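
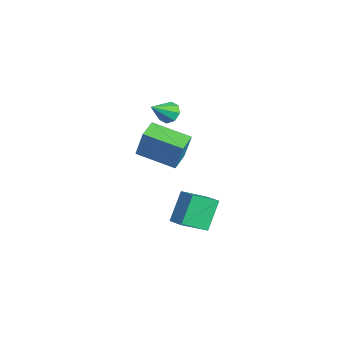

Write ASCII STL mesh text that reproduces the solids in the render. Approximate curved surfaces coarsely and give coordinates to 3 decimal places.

solid 
facet normal -0.773 0.630 0.069
outer loop
vertex -0.966 -0.47 1.418
vertex 0.172 0.98 0.919
vertex -1.292 -0.712 -0.026
endloop
endfacet
facet normal -0.595 -0.760 0.262
outer loop
vertex -0.472 -1.38 -0.099
vertex -0.966 -0.47 1.418
vertex -1.292 -0.712 -0.026
endloop
endfacet
facet normal -0.773 0.630 0.069
outer loop
vertex -1.292 -0.712 -0.026
vertex 0.172 0.98 0.919
vertex -0.154 0.739 -0.525
endloop
endfacet
facet normal -0.217 -0.161 -0.963
outer loop
vertex -0.154 0.739 -0.525
vertex -0.472 -1.38 -0.099
vertex -1.292 -0.712 -0.026
endloop
endfacet
facet normal 0.217 0.161 0.963
outer loop
vertex -0.966 -0.47 1.418
vertex 0.992 0.312 0.846
vertex 0.172 0.98 0.919
endloop
endfacet
facet normal -0.596 -0.759 0.261
outer loop
vertex -0.146 -1.139 1.345
vertex -0.966 -0.47 1.418
vertex -0.472 -1.38 -0.099
endloop
endfacet
facet normal 0.217 0.161 0.963
outer loop
vertex -0.146 -1.139 1.345
vertex 0.992 0.312 0.846
vertex -0.966 -0.47 1.418
endloop
endfacet
facet normal 0.596 0.760 -0.261
outer loop
vertex 0.172 0.98 0.919
vertex 0.992 0.312 0.846
vertex -0.154 0.739 -0.525
endloop
endfacet
facet normal -0.217 -0.161 -0.963
outer loop
vertex 0.666 0.07 -0.598
vertex -0.472 -1.38 -0.099
vertex -0.154 0.739 -0.525
endloop
endfacet
facet normal 0.596 0.759 -0.262
outer loop
vertex -0.154 0.739 -0.525
vertex 0.992 0.312 0.846
vertex 0.666 0.07 -0.598
endloop
endfacet
facet normal 0.773 -0.631 -0.069
outer loop
vertex 0.666 0.07 -0.598
vertex -0.146 -1.139 1.345
vertex -0.472 -1.38 -0.099
endloop
endfacet
facet normal 0.773 -0.630 -0.069
outer loop
vertex 0.992 0.312 0.846
vertex -0.146 -1.139 1.345
vertex 0.666 0.07 -0.598
endloop
endfacet
facet normal -0.313 0.715 -0.626
outer loop
vertex -0.597 0.463 1.578
vertex -1.162 0.372 1.757
vertex -0.712 0.726 1.936
endloop
endfacet
facet normal 0.966 0.101 0.237
outer loop
vertex -0.597 0.463 1.578
vertex -0.712 0.726 1.936
vertex -0.738 -0.592 2.603
endloop
endfacet
facet normal -0.313 0.714 -0.626
outer loop
vertex -0.712 0.726 1.936
vertex -1.162 0.372 1.757
vertex -1.091 0.782 2.189
endloop
endfacet
facet normal 0.553 0.367 0.748
outer loop
vertex -0.712 0.726 1.936
vertex -1.091 0.782 2.189
vertex -0.738 -0.592 2.603
endloop
endfacet
facet normal -0.316 0.714 -0.625
outer loop
vertex -1.091 0.782 2.189
vertex -1.162 0.372 1.757
vertex -1.511 0.597 2.19
endloop
endfacet
facet normal -0.112 0.260 0.959
outer loop
vertex -1.091 0.782 2.189
vertex -1.511 0.597 2.19
vertex -0.738 -0.592 2.603
endloop
endfacet
facet normal -0.315 0.714 -0.625
outer loop
vertex -1.511 0.597 2.19
vertex -1.162 0.372 1.757
vertex -1.727 0.28 1.937
endloop
endfacet
facet normal -0.644 -0.159 0.748
outer loop
vertex -1.511 0.597 2.19
vertex -1.727 0.28 1.937
vertex -0.738 -0.592 2.603
endloop
endfacet
facet normal -0.315 0.714 -0.626
outer loop
vertex -1.727 0.28 1.937
vertex -1.162 0.372 1.757
vertex -1.612 0.017 1.579
endloop
endfacet
facet normal -0.728 -0.643 0.239
outer loop
vertex -1.727 0.28 1.937
vertex -1.612 0.017 1.579
vertex -0.738 -0.592 2.603
endloop
endfacet
facet normal -0.315 0.713 -0.627
outer loop
vertex -1.612 0.017 1.579
vertex -1.162 0.372 1.757
vertex -1.233 -0.039 1.325
endloop
endfacet
facet normal -0.316 -0.909 -0.271
outer loop
vertex -1.612 0.017 1.579
vertex -1.233 -0.039 1.325
vertex -0.738 -0.592 2.603
endloop
endfacet
facet normal -0.314 0.713 -0.627
outer loop
vertex -1.233 -0.039 1.325
vertex -1.162 0.372 1.757
vertex -0.813 0.146 1.325
endloop
endfacet
facet normal 0.353 -0.801 -0.483
outer loop
vertex -1.233 -0.039 1.325
vertex -0.813 0.146 1.325
vertex -0.738 -0.592 2.603
endloop
endfacet
facet normal -0.313 0.714 -0.627
outer loop
vertex -0.813 0.146 1.325
vertex -1.162 0.372 1.757
vertex -0.597 0.463 1.578
endloop
endfacet
facet normal 0.882 -0.383 -0.273
outer loop
vertex -0.813 0.146 1.325
vertex -0.597 0.463 1.578
vertex -0.738 -0.592 2.603
endloop
endfacet
facet normal -0.408 0.448 0.796
outer loop
vertex 0.11 0.517 -2.638
vertex 0.955 0.777 -2.351
vertex -0.016 1.791 -3.42
endloop
endfacet
facet normal -0.909 -0.279 -0.309
outer loop
vertex 0.665 1.043 -4.749
vertex 0.11 0.517 -2.638
vertex -0.016 1.791 -3.42
endloop
endfacet
facet normal -0.408 0.448 0.796
outer loop
vertex -0.016 1.791 -3.42
vertex 0.955 0.777 -2.351
vertex 0.829 2.051 -3.133
endloop
endfacet
facet normal -0.084 0.849 -0.521
outer loop
vertex 0.829 2.051 -3.133
vertex 0.665 1.043 -4.749
vertex -0.016 1.791 -3.42
endloop
endfacet
facet normal 0.084 -0.849 0.521
outer loop
vertex 0.11 0.517 -2.638
vertex 1.636 0.029 -3.68
vertex 0.955 0.777 -2.351
endloop
endfacet
facet normal -0.909 -0.279 -0.309
outer loop
vertex 0.791 -0.231 -3.967
vertex 0.11 0.517 -2.638
vertex 0.665 1.043 -4.749
endloop
endfacet
facet normal 0.084 -0.849 0.521
outer loop
vertex 0.791 -0.231 -3.967
vertex 1.636 0.029 -3.68
vertex 0.11 0.517 -2.638
endloop
endfacet
facet normal 0.909 0.279 0.309
outer loop
vertex 0.955 0.777 -2.351
vertex 1.636 0.029 -3.68
vertex 0.829 2.051 -3.133
endloop
endfacet
facet normal -0.084 0.849 -0.521
outer loop
vertex 1.51 1.303 -4.462
vertex 0.665 1.043 -4.749
vertex 0.829 2.051 -3.133
endloop
endfacet
facet normal 0.909 0.279 0.309
outer loop
vertex 0.829 2.051 -3.133
vertex 1.636 0.029 -3.68
vertex 1.51 1.303 -4.462
endloop
endfacet
facet normal 0.408 -0.448 -0.796
outer loop
vertex 1.51 1.303 -4.462
vertex 0.791 -0.231 -3.967
vertex 0.665 1.043 -4.749
endloop
endfacet
facet normal 0.408 -0.448 -0.796
outer loop
vertex 1.636 0.029 -3.68
vertex 0.791 -0.231 -3.967
vertex 1.51 1.303 -4.462
endloop
endfacet

endsolid


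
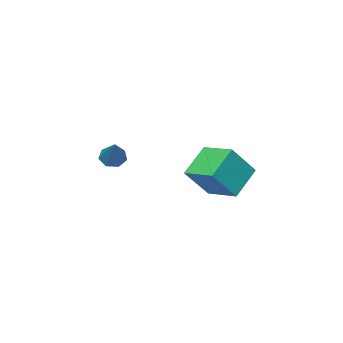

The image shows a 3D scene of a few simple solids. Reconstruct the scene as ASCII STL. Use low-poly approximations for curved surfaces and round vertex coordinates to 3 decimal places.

solid 
facet normal -0.471 -0.595 -0.651
outer loop
vertex 2.252 -4.087 1.759
vertex 1.765 -4.164 2.182
vertex 1.832 -3.712 1.72
endloop
endfacet
facet normal 0.590 0.605 -0.535
outer loop
vertex 2.252 -4.087 1.759
vertex 1.832 -3.712 1.72
vertex 2.675 -3.016 3.438
endloop
endfacet
facet normal -0.472 -0.595 -0.651
outer loop
vertex 1.832 -3.712 1.72
vertex 1.765 -4.164 2.182
vertex 1.362 -3.678 2.03
endloop
endfacet
facet normal -0.138 0.940 -0.313
outer loop
vertex 1.832 -3.712 1.72
vertex 1.362 -3.678 2.03
vertex 2.675 -3.016 3.438
endloop
endfacet
facet normal -0.471 -0.595 -0.651
outer loop
vertex 1.362 -3.678 2.03
vertex 1.765 -4.164 2.182
vertex 1.195 -4.01 2.454
endloop
endfacet
facet normal -0.658 0.696 0.286
outer loop
vertex 1.362 -3.678 2.03
vertex 1.195 -4.01 2.454
vertex 2.675 -3.016 3.438
endloop
endfacet
facet normal -0.471 -0.595 -0.651
outer loop
vertex 1.195 -4.01 2.454
vertex 1.765 -4.164 2.182
vertex 1.457 -4.458 2.674
endloop
endfacet
facet normal -0.580 0.060 0.812
outer loop
vertex 1.195 -4.01 2.454
vertex 1.457 -4.458 2.674
vertex 2.675 -3.016 3.438
endloop
endfacet
facet normal -0.471 -0.595 -0.651
outer loop
vertex 1.457 -4.458 2.674
vertex 1.765 -4.164 2.182
vertex 1.951 -4.685 2.524
endloop
endfacet
facet normal 0.038 -0.493 0.869
outer loop
vertex 1.457 -4.458 2.674
vertex 1.951 -4.685 2.524
vertex 2.675 -3.016 3.438
endloop
endfacet
facet normal -0.472 -0.595 -0.650
outer loop
vertex 1.951 -4.685 2.524
vertex 1.765 -4.164 2.182
vertex 2.305 -4.52 2.116
endloop
endfacet
facet normal 0.730 -0.543 0.414
outer loop
vertex 1.951 -4.685 2.524
vertex 2.305 -4.52 2.116
vertex 2.675 -3.016 3.438
endloop
endfacet
facet normal -0.472 -0.595 -0.651
outer loop
vertex 2.305 -4.52 2.116
vertex 1.765 -4.164 2.182
vertex 2.252 -4.087 1.759
endloop
endfacet
facet normal 0.976 -0.055 -0.211
outer loop
vertex 2.305 -4.52 2.116
vertex 2.252 -4.087 1.759
vertex 2.675 -3.016 3.438
endloop
endfacet
facet normal -0.766 -0.109 0.633
outer loop
vertex -3.551 -3.794 1.595
vertex -3.566 -1.998 1.887
vertex -4.874 -3.552 0.035
endloop
endfacet
facet normal 0.008 -0.987 -0.160
outer loop
vertex -3.394 -3.342 -1.187
vertex -3.551 -3.794 1.595
vertex -4.874 -3.552 0.035
endloop
endfacet
facet normal -0.767 -0.108 0.633
outer loop
vertex -4.874 -3.552 0.035
vertex -3.566 -1.998 1.887
vertex -4.888 -1.756 0.326
endloop
endfacet
facet normal -0.642 0.118 -0.757
outer loop
vertex -4.888 -1.756 0.326
vertex -3.394 -3.342 -1.187
vertex -4.874 -3.552 0.035
endloop
endfacet
facet normal 0.642 -0.118 0.757
outer loop
vertex -3.551 -3.794 1.595
vertex -2.086 -1.788 0.665
vertex -3.566 -1.998 1.887
endloop
endfacet
facet normal 0.008 -0.987 -0.160
outer loop
vertex -2.072 -3.584 0.374
vertex -3.551 -3.794 1.595
vertex -3.394 -3.342 -1.187
endloop
endfacet
facet normal 0.642 -0.118 0.758
outer loop
vertex -2.072 -3.584 0.374
vertex -2.086 -1.788 0.665
vertex -3.551 -3.794 1.595
endloop
endfacet
facet normal -0.008 0.987 0.160
outer loop
vertex -3.566 -1.998 1.887
vertex -2.086 -1.788 0.665
vertex -4.888 -1.756 0.326
endloop
endfacet
facet normal -0.642 0.118 -0.758
outer loop
vertex -3.409 -1.546 -0.895
vertex -3.394 -3.342 -1.187
vertex -4.888 -1.756 0.326
endloop
endfacet
facet normal -0.008 0.987 0.160
outer loop
vertex -4.888 -1.756 0.326
vertex -2.086 -1.788 0.665
vertex -3.409 -1.546 -0.895
endloop
endfacet
facet normal 0.767 0.109 -0.632
outer loop
vertex -3.409 -1.546 -0.895
vertex -2.072 -3.584 0.374
vertex -3.394 -3.342 -1.187
endloop
endfacet
facet normal 0.766 0.109 -0.633
outer loop
vertex -2.086 -1.788 0.665
vertex -2.072 -3.584 0.374
vertex -3.409 -1.546 -0.895
endloop
endfacet

endsolid


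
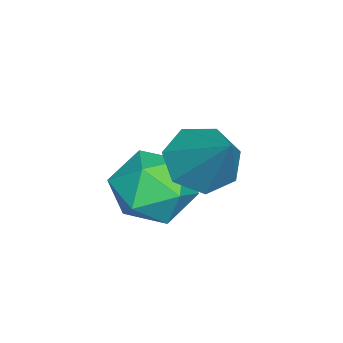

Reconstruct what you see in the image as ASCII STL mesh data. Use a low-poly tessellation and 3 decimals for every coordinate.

solid 
facet normal -0.531 -0.475 -0.702
outer loop
vertex 3.251 -0.807 -0.925
vertex 2.577 -0.407 -0.686
vertex 3.128 -0.187 -1.252
endloop
endfacet
facet normal 0.974 0.080 -0.214
outer loop
vertex 3.251 -0.807 -0.925
vertex 3.128 -0.187 -1.252
vertex 3.463 0.387 0.486
endloop
endfacet
facet normal -0.532 -0.474 -0.702
outer loop
vertex 3.128 -0.187 -1.252
vertex 2.577 -0.407 -0.686
vertex 2.59 0.268 -1.152
endloop
endfacet
facet normal 0.564 0.745 -0.355
outer loop
vertex 3.128 -0.187 -1.252
vertex 2.59 0.268 -1.152
vertex 3.463 0.387 0.486
endloop
endfacet
facet normal -0.531 -0.475 -0.702
outer loop
vertex 2.59 0.268 -1.152
vertex 2.577 -0.407 -0.686
vertex 2.042 0.215 -0.702
endloop
endfacet
facet normal -0.108 0.994 -0.015
outer loop
vertex 2.59 0.268 -1.152
vertex 2.042 0.215 -0.702
vertex 3.463 0.387 0.486
endloop
endfacet
facet normal -0.531 -0.475 -0.702
outer loop
vertex 2.042 0.215 -0.702
vertex 2.577 -0.407 -0.686
vertex 1.896 -0.306 -0.239
endloop
endfacet
facet normal -0.537 0.639 0.550
outer loop
vertex 2.042 0.215 -0.702
vertex 1.896 -0.306 -0.239
vertex 3.463 0.387 0.486
endloop
endfacet
facet normal -0.531 -0.475 -0.702
outer loop
vertex 1.896 -0.306 -0.239
vertex 2.577 -0.407 -0.686
vertex 2.263 -0.903 -0.113
endloop
endfacet
facet normal -0.400 -0.053 0.915
outer loop
vertex 1.896 -0.306 -0.239
vertex 2.263 -0.903 -0.113
vertex 3.463 0.387 0.486
endloop
endfacet
facet normal -0.532 -0.474 -0.702
outer loop
vertex 2.263 -0.903 -0.113
vertex 2.577 -0.407 -0.686
vertex 2.866 -1.126 -0.419
endloop
endfacet
facet normal 0.201 -0.560 0.804
outer loop
vertex 2.263 -0.903 -0.113
vertex 2.866 -1.126 -0.419
vertex 3.463 0.387 0.486
endloop
endfacet
facet normal -0.531 -0.474 -0.703
outer loop
vertex 2.866 -1.126 -0.419
vertex 2.577 -0.407 -0.686
vertex 3.251 -0.807 -0.925
endloop
endfacet
facet normal 0.811 -0.501 0.302
outer loop
vertex 2.866 -1.126 -0.419
vertex 3.251 -0.807 -0.925
vertex 3.463 0.387 0.486
endloop
endfacet
facet normal -0.876 -0.441 0.193
outer loop
vertex 1.333 -1.334 -1.928
vertex 1.702 -2.193 -2.215
vertex 1.771 -1.92 -1.279
endloop
endfacet
facet normal -0.771 0.117 0.626
outer loop
vertex 1.333 -1.334 -1.928
vertex 1.771 -1.92 -1.279
vertex 1.936 -0.956 -1.256
endloop
endfacet
facet normal -0.682 0.698 0.220
outer loop
vertex 1.333 -1.334 -1.928
vertex 1.936 -0.956 -1.256
vertex 1.968 -0.634 -2.179
endloop
endfacet
facet normal -0.732 0.498 -0.464
outer loop
vertex 1.333 -1.334 -1.928
vertex 1.968 -0.634 -2.179
vertex 1.824 -1.398 -2.771
endloop
endfacet
facet normal -0.852 -0.205 -0.481
outer loop
vertex 1.333 -1.334 -1.928
vertex 1.824 -1.398 -2.771
vertex 1.702 -2.193 -2.215
endloop
endfacet
facet normal -0.165 0.005 0.986
outer loop
vertex 1.936 -0.956 -1.256
vertex 1.771 -1.92 -1.279
vertex 2.676 -1.582 -1.129
endloop
endfacet
facet normal -0.336 -0.897 0.286
outer loop
vertex 1.771 -1.92 -1.279
vertex 1.702 -2.193 -2.215
vertex 2.532 -2.346 -1.721
endloop
endfacet
facet normal -0.299 -0.516 -0.803
outer loop
vertex 1.702 -2.193 -2.215
vertex 1.824 -1.398 -2.771
vertex 2.564 -2.024 -2.644
endloop
endfacet
facet normal -0.103 0.621 -0.777
outer loop
vertex 1.824 -1.398 -2.771
vertex 1.968 -0.634 -2.179
vertex 2.729 -1.06 -2.621
endloop
endfacet
facet normal -0.022 0.944 0.329
outer loop
vertex 1.968 -0.634 -2.179
vertex 1.936 -0.956 -1.256
vertex 2.798 -0.787 -1.685
endloop
endfacet
facet normal 0.732 -0.498 0.464
outer loop
vertex 3.167 -1.646 -1.972
vertex 2.676 -1.582 -1.129
vertex 2.532 -2.346 -1.721
endloop
endfacet
facet normal 0.682 -0.698 -0.220
outer loop
vertex 3.167 -1.646 -1.972
vertex 2.532 -2.346 -1.721
vertex 2.564 -2.024 -2.644
endloop
endfacet
facet normal 0.771 -0.117 -0.626
outer loop
vertex 3.167 -1.646 -1.972
vertex 2.564 -2.024 -2.644
vertex 2.729 -1.06 -2.621
endloop
endfacet
facet normal 0.876 0.441 -0.193
outer loop
vertex 3.167 -1.646 -1.972
vertex 2.729 -1.06 -2.621
vertex 2.798 -0.787 -1.685
endloop
endfacet
facet normal 0.852 0.205 0.481
outer loop
vertex 3.167 -1.646 -1.972
vertex 2.798 -0.787 -1.685
vertex 2.676 -1.582 -1.129
endloop
endfacet
facet normal 0.103 -0.621 0.777
outer loop
vertex 2.532 -2.346 -1.721
vertex 2.676 -1.582 -1.129
vertex 1.771 -1.92 -1.279
endloop
endfacet
facet normal 0.022 -0.944 -0.329
outer loop
vertex 2.564 -2.024 -2.644
vertex 2.532 -2.346 -1.721
vertex 1.702 -2.193 -2.215
endloop
endfacet
facet normal 0.165 -0.005 -0.986
outer loop
vertex 2.729 -1.06 -2.621
vertex 2.564 -2.024 -2.644
vertex 1.824 -1.398 -2.771
endloop
endfacet
facet normal 0.336 0.897 -0.286
outer loop
vertex 2.798 -0.787 -1.685
vertex 2.729 -1.06 -2.621
vertex 1.968 -0.634 -2.179
endloop
endfacet
facet normal 0.299 0.516 0.803
outer loop
vertex 2.676 -1.582 -1.129
vertex 2.798 -0.787 -1.685
vertex 1.936 -0.956 -1.256
endloop
endfacet

endsolid


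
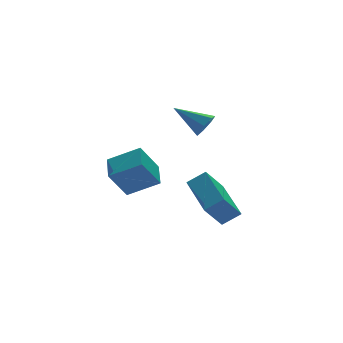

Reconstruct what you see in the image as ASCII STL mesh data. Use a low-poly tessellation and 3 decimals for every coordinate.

solid 
facet normal 0.552 -0.667 -0.500
outer loop
vertex -1.32 -2.928 2.76
vertex -1.767 -2.99 2.349
vertex -1.298 -2.599 2.345
endloop
endfacet
facet normal 0.595 0.614 0.518
outer loop
vertex -1.32 -2.928 2.76
vertex -1.298 -2.599 2.345
vertex -2.613 -1.97 3.111
endloop
endfacet
facet normal 0.553 -0.668 -0.498
outer loop
vertex -1.298 -2.599 2.345
vertex -1.767 -2.99 2.349
vertex -1.629 -2.566 1.933
endloop
endfacet
facet normal 0.331 0.924 -0.192
outer loop
vertex -1.298 -2.599 2.345
vertex -1.629 -2.566 1.933
vertex -2.613 -1.97 3.111
endloop
endfacet
facet normal 0.554 -0.668 -0.497
outer loop
vertex -1.629 -2.566 1.933
vertex -1.767 -2.99 2.349
vertex -2.063 -2.852 1.834
endloop
endfacet
facet normal -0.323 0.708 -0.628
outer loop
vertex -1.629 -2.566 1.933
vertex -2.063 -2.852 1.834
vertex -2.613 -1.97 3.111
endloop
endfacet
facet normal 0.554 -0.667 -0.497
outer loop
vertex -2.063 -2.852 1.834
vertex -1.767 -2.99 2.349
vertex -2.274 -3.242 2.122
endloop
endfacet
facet normal -0.875 0.129 -0.466
outer loop
vertex -2.063 -2.852 1.834
vertex -2.274 -3.242 2.122
vertex -2.613 -1.97 3.111
endloop
endfacet
facet normal 0.554 -0.666 -0.498
outer loop
vertex -2.274 -3.242 2.122
vertex -1.767 -2.99 2.349
vertex -2.103 -3.443 2.581
endloop
endfacet
facet normal -0.910 -0.377 0.174
outer loop
vertex -2.274 -3.242 2.122
vertex -2.103 -3.443 2.581
vertex -2.613 -1.97 3.111
endloop
endfacet
facet normal 0.553 -0.666 -0.500
outer loop
vertex -2.103 -3.443 2.581
vertex -1.767 -2.99 2.349
vertex -1.678 -3.303 2.865
endloop
endfacet
facet normal -0.400 -0.430 0.810
outer loop
vertex -2.103 -3.443 2.581
vertex -1.678 -3.303 2.865
vertex -2.613 -1.97 3.111
endloop
endfacet
facet normal 0.552 -0.667 -0.500
outer loop
vertex -1.678 -3.303 2.865
vertex -1.767 -2.99 2.349
vertex -1.32 -2.928 2.76
endloop
endfacet
facet normal 0.270 0.012 0.963
outer loop
vertex -1.678 -3.303 2.865
vertex -1.32 -2.928 2.76
vertex -2.613 -1.97 3.111
endloop
endfacet
facet normal -0.727 0.498 -0.473
outer loop
vertex -5.173 -1.391 -0.247
vertex -4.671 -0.316 0.113
vertex -4.352 -1.362 -1.478
endloop
endfacet
facet normal -0.405 -0.867 -0.290
outer loop
vertex -3.269 -2.104 -0.773
vertex -5.173 -1.391 -0.247
vertex -4.352 -1.362 -1.478
endloop
endfacet
facet normal -0.726 0.498 -0.473
outer loop
vertex -4.352 -1.362 -1.478
vertex -4.671 -0.316 0.113
vertex -3.849 -0.287 -1.118
endloop
endfacet
facet normal 0.555 0.019 -0.832
outer loop
vertex -3.849 -0.287 -1.118
vertex -3.269 -2.104 -0.773
vertex -4.352 -1.362 -1.478
endloop
endfacet
facet normal -0.555 -0.019 0.832
outer loop
vertex -5.173 -1.391 -0.247
vertex -3.588 -1.058 0.818
vertex -4.671 -0.316 0.113
endloop
endfacet
facet normal -0.405 -0.867 -0.291
outer loop
vertex -4.091 -2.133 0.458
vertex -5.173 -1.391 -0.247
vertex -3.269 -2.104 -0.773
endloop
endfacet
facet normal -0.555 -0.019 0.832
outer loop
vertex -4.091 -2.133 0.458
vertex -3.588 -1.058 0.818
vertex -5.173 -1.391 -0.247
endloop
endfacet
facet normal 0.405 0.867 0.291
outer loop
vertex -4.671 -0.316 0.113
vertex -3.588 -1.058 0.818
vertex -3.849 -0.287 -1.118
endloop
endfacet
facet normal 0.555 0.019 -0.832
outer loop
vertex -2.767 -1.029 -0.413
vertex -3.269 -2.104 -0.773
vertex -3.849 -0.287 -1.118
endloop
endfacet
facet normal 0.405 0.867 0.291
outer loop
vertex -3.849 -0.287 -1.118
vertex -3.588 -1.058 0.818
vertex -2.767 -1.029 -0.413
endloop
endfacet
facet normal 0.727 -0.498 0.473
outer loop
vertex -2.767 -1.029 -0.413
vertex -4.091 -2.133 0.458
vertex -3.269 -2.104 -0.773
endloop
endfacet
facet normal 0.727 -0.498 0.473
outer loop
vertex -3.588 -1.058 0.818
vertex -4.091 -2.133 0.458
vertex -2.767 -1.029 -0.413
endloop
endfacet
facet normal -0.633 -0.111 0.766
outer loop
vertex -0.986 -3.085 -1.787
vertex -0.62 -1.022 -1.186
vertex -1.704 -2.797 -2.339
endloop
endfacet
facet normal -0.168 -0.946 -0.276
outer loop
vertex -0.8 -2.638 -3.434
vertex -0.986 -3.085 -1.787
vertex -1.704 -2.797 -2.339
endloop
endfacet
facet normal -0.632 -0.112 0.767
outer loop
vertex -1.704 -2.797 -2.339
vertex -0.62 -1.022 -1.186
vertex -1.339 -0.734 -1.737
endloop
endfacet
facet normal -0.756 0.303 -0.580
outer loop
vertex -1.339 -0.734 -1.737
vertex -0.8 -2.638 -3.434
vertex -1.704 -2.797 -2.339
endloop
endfacet
facet normal 0.756 -0.303 0.580
outer loop
vertex -0.986 -3.085 -1.787
vertex 0.284 -0.863 -2.281
vertex -0.62 -1.022 -1.186
endloop
endfacet
facet normal -0.168 -0.946 -0.276
outer loop
vertex -0.081 -2.926 -2.883
vertex -0.986 -3.085 -1.787
vertex -0.8 -2.638 -3.434
endloop
endfacet
facet normal 0.756 -0.303 0.580
outer loop
vertex -0.081 -2.926 -2.883
vertex 0.284 -0.863 -2.281
vertex -0.986 -3.085 -1.787
endloop
endfacet
facet normal 0.168 0.946 0.276
outer loop
vertex -0.62 -1.022 -1.186
vertex 0.284 -0.863 -2.281
vertex -1.339 -0.734 -1.737
endloop
endfacet
facet normal -0.756 0.303 -0.580
outer loop
vertex -0.434 -0.575 -2.833
vertex -0.8 -2.638 -3.434
vertex -1.339 -0.734 -1.737
endloop
endfacet
facet normal 0.168 0.946 0.276
outer loop
vertex -1.339 -0.734 -1.737
vertex 0.284 -0.863 -2.281
vertex -0.434 -0.575 -2.833
endloop
endfacet
facet normal 0.632 0.111 -0.767
outer loop
vertex -0.434 -0.575 -2.833
vertex -0.081 -2.926 -2.883
vertex -0.8 -2.638 -3.434
endloop
endfacet
facet normal 0.633 0.111 -0.766
outer loop
vertex 0.284 -0.863 -2.281
vertex -0.081 -2.926 -2.883
vertex -0.434 -0.575 -2.833
endloop
endfacet

endsolid


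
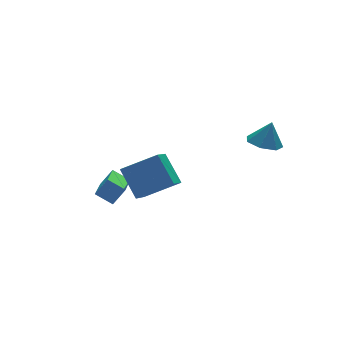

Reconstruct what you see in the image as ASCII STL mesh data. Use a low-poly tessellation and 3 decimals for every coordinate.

solid 
facet normal -0.626 0.029 -0.779
outer loop
vertex -3.868 -0.099 -2.134
vertex -4.419 0.473 -1.67
vertex -2.889 1.434 -2.863
endloop
endfacet
facet normal 0.599 -0.622 -0.504
outer loop
vertex -2.301 1.407 -2.13
vertex -3.868 -0.099 -2.134
vertex -2.889 1.434 -2.863
endloop
endfacet
facet normal -0.626 0.029 -0.779
outer loop
vertex -2.889 1.434 -2.863
vertex -4.419 0.473 -1.67
vertex -3.44 2.006 -2.399
endloop
endfacet
facet normal 0.499 0.783 -0.372
outer loop
vertex -3.44 2.006 -2.399
vertex -2.301 1.407 -2.13
vertex -2.889 1.434 -2.863
endloop
endfacet
facet normal -0.499 -0.783 0.372
outer loop
vertex -3.868 -0.099 -2.134
vertex -3.831 0.446 -0.937
vertex -4.419 0.473 -1.67
endloop
endfacet
facet normal 0.599 -0.622 -0.504
outer loop
vertex -3.28 -0.126 -1.401
vertex -3.868 -0.099 -2.134
vertex -2.301 1.407 -2.13
endloop
endfacet
facet normal -0.499 -0.783 0.372
outer loop
vertex -3.28 -0.126 -1.401
vertex -3.831 0.446 -0.937
vertex -3.868 -0.099 -2.134
endloop
endfacet
facet normal -0.599 0.622 0.504
outer loop
vertex -4.419 0.473 -1.67
vertex -3.831 0.446 -0.937
vertex -3.44 2.006 -2.399
endloop
endfacet
facet normal 0.499 0.783 -0.372
outer loop
vertex -2.852 1.979 -1.666
vertex -2.301 1.407 -2.13
vertex -3.44 2.006 -2.399
endloop
endfacet
facet normal -0.599 0.622 0.504
outer loop
vertex -3.44 2.006 -2.399
vertex -3.831 0.446 -0.937
vertex -2.852 1.979 -1.666
endloop
endfacet
facet normal 0.626 -0.029 0.779
outer loop
vertex -2.852 1.979 -1.666
vertex -3.28 -0.126 -1.401
vertex -2.301 1.407 -2.13
endloop
endfacet
facet normal 0.626 -0.029 0.779
outer loop
vertex -3.831 0.446 -0.937
vertex -3.28 -0.126 -1.401
vertex -2.852 1.979 -1.666
endloop
endfacet
facet normal -0.336 -0.056 -0.940
outer loop
vertex 1.792 -4.338 2.284
vertex 1.147 -3.912 2.489
vertex 1.853 -3.649 2.221
endloop
endfacet
facet normal 0.973 -0.066 0.221
outer loop
vertex 1.792 -4.338 2.284
vertex 1.853 -3.649 2.221
vertex 1.533 -3.848 3.571
endloop
endfacet
facet normal -0.336 -0.056 -0.940
outer loop
vertex 1.853 -3.649 2.221
vertex 1.147 -3.912 2.489
vertex 1.382 -3.158 2.36
endloop
endfacet
facet normal 0.732 0.627 0.266
outer loop
vertex 1.853 -3.649 2.221
vertex 1.382 -3.158 2.36
vertex 1.533 -3.848 3.571
endloop
endfacet
facet normal -0.337 -0.056 -0.940
outer loop
vertex 1.382 -3.158 2.36
vertex 1.147 -3.912 2.489
vertex 0.734 -3.235 2.597
endloop
endfacet
facet normal 0.075 0.870 0.487
outer loop
vertex 1.382 -3.158 2.36
vertex 0.734 -3.235 2.597
vertex 1.533 -3.848 3.571
endloop
endfacet
facet normal -0.337 -0.056 -0.940
outer loop
vertex 0.734 -3.235 2.597
vertex 1.147 -3.912 2.489
vertex 0.396 -3.822 2.753
endloop
endfacet
facet normal -0.505 0.481 0.717
outer loop
vertex 0.734 -3.235 2.597
vertex 0.396 -3.822 2.753
vertex 1.533 -3.848 3.571
endloop
endfacet
facet normal -0.337 -0.056 -0.940
outer loop
vertex 0.396 -3.822 2.753
vertex 1.147 -3.912 2.489
vertex 0.624 -4.476 2.71
endloop
endfacet
facet normal -0.569 -0.250 0.783
outer loop
vertex 0.396 -3.822 2.753
vertex 0.624 -4.476 2.71
vertex 1.533 -3.848 3.571
endloop
endfacet
facet normal -0.337 -0.056 -0.940
outer loop
vertex 0.624 -4.476 2.71
vertex 1.147 -3.912 2.489
vertex 1.245 -4.706 2.501
endloop
endfacet
facet normal -0.071 -0.769 0.636
outer loop
vertex 0.624 -4.476 2.71
vertex 1.245 -4.706 2.501
vertex 1.533 -3.848 3.571
endloop
endfacet
facet normal -0.336 -0.056 -0.940
outer loop
vertex 1.245 -4.706 2.501
vertex 1.147 -3.912 2.489
vertex 1.792 -4.338 2.284
endloop
endfacet
facet normal 0.615 -0.687 0.386
outer loop
vertex 1.245 -4.706 2.501
vertex 1.792 -4.338 2.284
vertex 1.533 -3.848 3.571
endloop
endfacet
facet normal -0.580 -0.605 0.545
outer loop
vertex -3.676 -3.842 3.353
vertex -5.036 -3.247 2.567
vertex -3.537 -4.94 2.282
endloop
endfacet
facet normal 0.810 -0.354 0.468
outer loop
vertex -2.784 -4.153 1.573
vertex -3.676 -3.842 3.353
vertex -3.537 -4.94 2.282
endloop
endfacet
facet normal -0.580 -0.605 0.546
outer loop
vertex -3.537 -4.94 2.282
vertex -5.036 -3.247 2.567
vertex -4.898 -4.345 1.496
endloop
endfacet
facet normal 0.090 -0.713 -0.696
outer loop
vertex -4.898 -4.345 1.496
vertex -2.784 -4.153 1.573
vertex -3.537 -4.94 2.282
endloop
endfacet
facet normal -0.090 0.713 0.696
outer loop
vertex -3.676 -3.842 3.353
vertex -4.283 -2.46 1.858
vertex -5.036 -3.247 2.567
endloop
endfacet
facet normal 0.810 -0.354 0.468
outer loop
vertex -2.922 -3.055 2.644
vertex -3.676 -3.842 3.353
vertex -2.784 -4.153 1.573
endloop
endfacet
facet normal -0.090 0.713 0.696
outer loop
vertex -2.922 -3.055 2.644
vertex -4.283 -2.46 1.858
vertex -3.676 -3.842 3.353
endloop
endfacet
facet normal -0.810 0.354 -0.467
outer loop
vertex -5.036 -3.247 2.567
vertex -4.283 -2.46 1.858
vertex -4.898 -4.345 1.496
endloop
endfacet
facet normal 0.090 -0.713 -0.695
outer loop
vertex -4.144 -3.558 0.787
vertex -2.784 -4.153 1.573
vertex -4.898 -4.345 1.496
endloop
endfacet
facet normal -0.810 0.354 -0.468
outer loop
vertex -4.898 -4.345 1.496
vertex -4.283 -2.46 1.858
vertex -4.144 -3.558 0.787
endloop
endfacet
facet normal 0.580 0.605 -0.546
outer loop
vertex -4.144 -3.558 0.787
vertex -2.922 -3.055 2.644
vertex -2.784 -4.153 1.573
endloop
endfacet
facet normal 0.580 0.605 -0.545
outer loop
vertex -4.283 -2.46 1.858
vertex -2.922 -3.055 2.644
vertex -4.144 -3.558 0.787
endloop
endfacet

endsolid


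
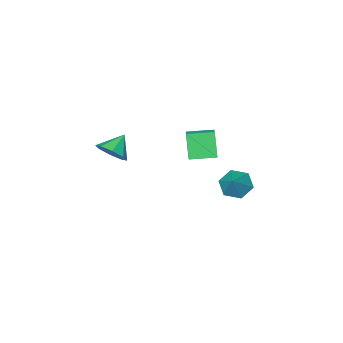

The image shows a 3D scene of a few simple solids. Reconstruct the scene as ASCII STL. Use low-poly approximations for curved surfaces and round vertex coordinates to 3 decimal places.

solid 
facet normal -0.559 -0.463 -0.688
outer loop
vertex -3.287 2.576 -2.645
vertex -3.908 3.432 -2.716
vertex -3.059 3.339 -3.344
endloop
endfacet
facet normal 0.966 -0.258 0.034
outer loop
vertex -3.287 2.576 -2.645
vertex -3.059 3.339 -3.344
vertex -2.872 4.288 -1.444
endloop
endfacet
facet normal -0.560 -0.462 -0.688
outer loop
vertex -3.059 3.339 -3.344
vertex -3.908 3.432 -2.716
vertex -3.679 4.196 -3.415
endloop
endfacet
facet normal 0.775 0.532 -0.342
outer loop
vertex -3.059 3.339 -3.344
vertex -3.679 4.196 -3.415
vertex -2.872 4.288 -1.444
endloop
endfacet
facet normal -0.560 -0.462 -0.688
outer loop
vertex -3.679 4.196 -3.415
vertex -3.908 3.432 -2.716
vertex -4.528 4.289 -2.787
endloop
endfacet
facet normal 0.057 0.996 -0.070
outer loop
vertex -3.679 4.196 -3.415
vertex -4.528 4.289 -2.787
vertex -2.872 4.288 -1.444
endloop
endfacet
facet normal -0.560 -0.462 -0.687
outer loop
vertex -4.528 4.289 -2.787
vertex -3.908 3.432 -2.716
vertex -4.756 3.526 -2.088
endloop
endfacet
facet normal -0.468 0.669 0.578
outer loop
vertex -4.528 4.289 -2.787
vertex -4.756 3.526 -2.088
vertex -2.872 4.288 -1.444
endloop
endfacet
facet normal -0.560 -0.462 -0.687
outer loop
vertex -4.756 3.526 -2.088
vertex -3.908 3.432 -2.716
vertex -4.136 2.669 -2.017
endloop
endfacet
facet normal -0.277 -0.121 0.953
outer loop
vertex -4.756 3.526 -2.088
vertex -4.136 2.669 -2.017
vertex -2.872 4.288 -1.444
endloop
endfacet
facet normal -0.559 -0.463 -0.688
outer loop
vertex -4.136 2.669 -2.017
vertex -3.908 3.432 -2.716
vertex -3.287 2.576 -2.645
endloop
endfacet
facet normal 0.440 -0.585 0.681
outer loop
vertex -4.136 2.669 -2.017
vertex -3.287 2.576 -2.645
vertex -2.872 4.288 -1.444
endloop
endfacet
facet normal -0.543 -0.720 -0.432
outer loop
vertex -1.516 1.707 1.979
vertex -2.847 2.642 2.092
vertex -1.156 2.417 0.343
endloop
endfacet
facet normal 0.816 -0.573 -0.069
outer loop
vertex -0.673 3.058 0.728
vertex -1.516 1.707 1.979
vertex -1.156 2.417 0.343
endloop
endfacet
facet normal -0.543 -0.720 -0.432
outer loop
vertex -1.156 2.417 0.343
vertex -2.847 2.642 2.092
vertex -2.487 3.352 0.456
endloop
endfacet
facet normal 0.198 0.391 -0.899
outer loop
vertex -2.487 3.352 0.456
vertex -0.673 3.058 0.728
vertex -1.156 2.417 0.343
endloop
endfacet
facet normal -0.198 -0.391 0.899
outer loop
vertex -1.516 1.707 1.979
vertex -2.364 3.283 2.477
vertex -2.847 2.642 2.092
endloop
endfacet
facet normal 0.816 -0.573 -0.069
outer loop
vertex -1.033 2.348 2.364
vertex -1.516 1.707 1.979
vertex -0.673 3.058 0.728
endloop
endfacet
facet normal -0.198 -0.391 0.899
outer loop
vertex -1.033 2.348 2.364
vertex -2.364 3.283 2.477
vertex -1.516 1.707 1.979
endloop
endfacet
facet normal -0.816 0.573 0.069
outer loop
vertex -2.847 2.642 2.092
vertex -2.364 3.283 2.477
vertex -2.487 3.352 0.456
endloop
endfacet
facet normal 0.198 0.391 -0.899
outer loop
vertex -2.004 3.993 0.841
vertex -0.673 3.058 0.728
vertex -2.487 3.352 0.456
endloop
endfacet
facet normal -0.816 0.573 0.069
outer loop
vertex -2.487 3.352 0.456
vertex -2.364 3.283 2.477
vertex -2.004 3.993 0.841
endloop
endfacet
facet normal 0.543 0.720 0.432
outer loop
vertex -2.004 3.993 0.841
vertex -1.033 2.348 2.364
vertex -0.673 3.058 0.728
endloop
endfacet
facet normal 0.543 0.720 0.432
outer loop
vertex -2.364 3.283 2.477
vertex -1.033 2.348 2.364
vertex -2.004 3.993 0.841
endloop
endfacet
facet normal 0.773 0.187 -0.606
outer loop
vertex 4.663 1.458 3.383
vertex 4.144 2.226 2.958
vertex 4.784 2.138 3.747
endloop
endfacet
facet normal 0.097 -0.483 0.870
outer loop
vertex 4.663 1.458 3.383
vertex 4.784 2.138 3.747
vertex 3.016 1.954 3.842
endloop
endfacet
facet normal 0.773 0.186 -0.606
outer loop
vertex 4.784 2.138 3.747
vertex 4.144 2.226 2.958
vertex 4.531 2.869 3.649
endloop
endfacet
facet normal 0.038 0.146 0.989
outer loop
vertex 4.784 2.138 3.747
vertex 4.531 2.869 3.649
vertex 3.016 1.954 3.842
endloop
endfacet
facet normal 0.773 0.186 -0.606
outer loop
vertex 4.531 2.869 3.649
vertex 4.144 2.226 2.958
vertex 4.051 3.224 3.146
endloop
endfacet
facet normal -0.289 0.630 0.721
outer loop
vertex 4.531 2.869 3.649
vertex 4.051 3.224 3.146
vertex 3.016 1.954 3.842
endloop
endfacet
facet normal 0.774 0.186 -0.605
outer loop
vertex 4.051 3.224 3.146
vertex 4.144 2.226 2.958
vertex 3.626 2.995 2.532
endloop
endfacet
facet normal -0.692 0.686 0.223
outer loop
vertex 4.051 3.224 3.146
vertex 3.626 2.995 2.532
vertex 3.016 1.954 3.842
endloop
endfacet
facet normal 0.774 0.186 -0.606
outer loop
vertex 3.626 2.995 2.532
vertex 4.144 2.226 2.958
vertex 3.504 2.315 2.168
endloop
endfacet
facet normal -0.936 0.281 -0.212
outer loop
vertex 3.626 2.995 2.532
vertex 3.504 2.315 2.168
vertex 3.016 1.954 3.842
endloop
endfacet
facet normal 0.774 0.187 -0.606
outer loop
vertex 3.504 2.315 2.168
vertex 4.144 2.226 2.958
vertex 3.758 1.583 2.267
endloop
endfacet
facet normal -0.877 -0.349 -0.331
outer loop
vertex 3.504 2.315 2.168
vertex 3.758 1.583 2.267
vertex 3.016 1.954 3.842
endloop
endfacet
facet normal 0.773 0.187 -0.606
outer loop
vertex 3.758 1.583 2.267
vertex 4.144 2.226 2.958
vertex 4.238 1.228 2.77
endloop
endfacet
facet normal -0.550 -0.833 -0.063
outer loop
vertex 3.758 1.583 2.267
vertex 4.238 1.228 2.77
vertex 3.016 1.954 3.842
endloop
endfacet
facet normal 0.773 0.187 -0.606
outer loop
vertex 4.238 1.228 2.77
vertex 4.144 2.226 2.958
vertex 4.663 1.458 3.383
endloop
endfacet
facet normal -0.146 -0.889 0.435
outer loop
vertex 4.238 1.228 2.77
vertex 4.663 1.458 3.383
vertex 3.016 1.954 3.842
endloop
endfacet

endsolid


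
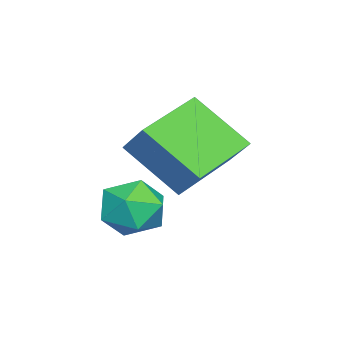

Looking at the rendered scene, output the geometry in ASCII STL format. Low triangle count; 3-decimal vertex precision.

solid 
facet normal -0.908 0.335 0.249
outer loop
vertex -4.037 -1.41 4.451
vertex -3.844 0.087 3.14
vertex -4.529 -2.102 3.589
endloop
endfacet
facet normal -0.097 -0.749 0.656
outer loop
vertex -2.676 -2.787 3.08
vertex -4.037 -1.41 4.451
vertex -4.529 -2.102 3.589
endloop
endfacet
facet normal -0.909 0.335 0.249
outer loop
vertex -4.529 -2.102 3.589
vertex -3.844 0.087 3.14
vertex -4.336 -0.605 2.277
endloop
endfacet
facet normal -0.407 -0.572 -0.712
outer loop
vertex -4.336 -0.605 2.277
vertex -2.676 -2.787 3.08
vertex -4.529 -2.102 3.589
endloop
endfacet
facet normal 0.407 0.572 0.713
outer loop
vertex -4.037 -1.41 4.451
vertex -1.991 -0.598 2.631
vertex -3.844 0.087 3.14
endloop
endfacet
facet normal -0.097 -0.749 0.656
outer loop
vertex -2.184 -2.095 3.943
vertex -4.037 -1.41 4.451
vertex -2.676 -2.787 3.08
endloop
endfacet
facet normal 0.407 0.572 0.712
outer loop
vertex -2.184 -2.095 3.943
vertex -1.991 -0.598 2.631
vertex -4.037 -1.41 4.451
endloop
endfacet
facet normal 0.097 0.749 -0.656
outer loop
vertex -3.844 0.087 3.14
vertex -1.991 -0.598 2.631
vertex -4.336 -0.605 2.277
endloop
endfacet
facet normal -0.407 -0.572 -0.713
outer loop
vertex -2.483 -1.29 1.769
vertex -2.676 -2.787 3.08
vertex -4.336 -0.605 2.277
endloop
endfacet
facet normal 0.097 0.748 -0.656
outer loop
vertex -4.336 -0.605 2.277
vertex -1.991 -0.598 2.631
vertex -2.483 -1.29 1.769
endloop
endfacet
facet normal 0.909 -0.335 -0.249
outer loop
vertex -2.483 -1.29 1.769
vertex -2.184 -2.095 3.943
vertex -2.676 -2.787 3.08
endloop
endfacet
facet normal 0.908 -0.336 -0.249
outer loop
vertex -1.991 -0.598 2.631
vertex -2.184 -2.095 3.943
vertex -2.483 -1.29 1.769
endloop
endfacet
facet normal 0.317 0.493 0.810
outer loop
vertex -1.077 -1.193 2.078
vertex -1.441 -1.859 2.626
vertex -0.558 -1.932 2.325
endloop
endfacet
facet normal 0.749 0.611 0.255
outer loop
vertex -1.077 -1.193 2.078
vertex -0.558 -1.932 2.325
vertex -0.524 -1.608 1.447
endloop
endfacet
facet normal 0.359 0.893 -0.273
outer loop
vertex -1.077 -1.193 2.078
vertex -0.524 -1.608 1.447
vertex -1.386 -1.335 1.206
endloop
endfacet
facet normal -0.314 0.948 -0.043
outer loop
vertex -1.077 -1.193 2.078
vertex -1.386 -1.335 1.206
vertex -1.953 -1.49 1.935
endloop
endfacet
facet normal -0.340 0.701 0.626
outer loop
vertex -1.077 -1.193 2.078
vertex -1.953 -1.49 1.935
vertex -1.441 -1.859 2.626
endloop
endfacet
facet normal 0.999 -0.020 0.031
outer loop
vertex -0.524 -1.608 1.447
vertex -0.558 -1.932 2.325
vertex -0.547 -2.53 1.605
endloop
endfacet
facet normal 0.300 -0.210 0.931
outer loop
vertex -0.558 -1.932 2.325
vertex -1.441 -1.859 2.626
vertex -1.114 -2.685 2.334
endloop
endfacet
facet normal -0.763 0.128 0.634
outer loop
vertex -1.441 -1.859 2.626
vertex -1.953 -1.49 1.935
vertex -1.976 -2.412 2.093
endloop
endfacet
facet normal -0.721 0.527 -0.449
outer loop
vertex -1.953 -1.49 1.935
vertex -1.386 -1.335 1.206
vertex -1.942 -2.088 1.215
endloop
endfacet
facet normal 0.368 0.436 -0.821
outer loop
vertex -1.386 -1.335 1.206
vertex -0.524 -1.608 1.447
vertex -1.059 -2.161 0.914
endloop
endfacet
facet normal 0.314 -0.948 0.043
outer loop
vertex -1.423 -2.827 1.462
vertex -0.547 -2.53 1.605
vertex -1.114 -2.685 2.334
endloop
endfacet
facet normal -0.359 -0.893 0.273
outer loop
vertex -1.423 -2.827 1.462
vertex -1.114 -2.685 2.334
vertex -1.976 -2.412 2.093
endloop
endfacet
facet normal -0.749 -0.611 -0.255
outer loop
vertex -1.423 -2.827 1.462
vertex -1.976 -2.412 2.093
vertex -1.942 -2.088 1.215
endloop
endfacet
facet normal -0.317 -0.493 -0.810
outer loop
vertex -1.423 -2.827 1.462
vertex -1.942 -2.088 1.215
vertex -1.059 -2.161 0.914
endloop
endfacet
facet normal 0.340 -0.701 -0.626
outer loop
vertex -1.423 -2.827 1.462
vertex -1.059 -2.161 0.914
vertex -0.547 -2.53 1.605
endloop
endfacet
facet normal 0.721 -0.527 0.449
outer loop
vertex -1.114 -2.685 2.334
vertex -0.547 -2.53 1.605
vertex -0.558 -1.932 2.325
endloop
endfacet
facet normal -0.368 -0.436 0.821
outer loop
vertex -1.976 -2.412 2.093
vertex -1.114 -2.685 2.334
vertex -1.441 -1.859 2.626
endloop
endfacet
facet normal -0.999 0.020 -0.031
outer loop
vertex -1.942 -2.088 1.215
vertex -1.976 -2.412 2.093
vertex -1.953 -1.49 1.935
endloop
endfacet
facet normal -0.300 0.210 -0.931
outer loop
vertex -1.059 -2.161 0.914
vertex -1.942 -2.088 1.215
vertex -1.386 -1.335 1.206
endloop
endfacet
facet normal 0.763 -0.128 -0.634
outer loop
vertex -0.547 -2.53 1.605
vertex -1.059 -2.161 0.914
vertex -0.524 -1.608 1.447
endloop
endfacet

endsolid


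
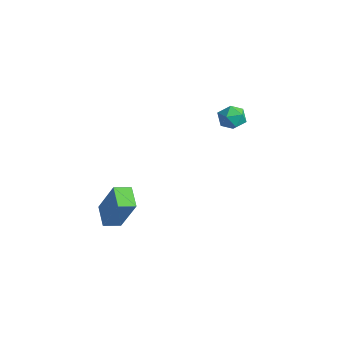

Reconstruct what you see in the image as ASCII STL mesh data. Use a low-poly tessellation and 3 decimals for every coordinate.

solid 
facet normal -0.851 0.302 0.429
outer loop
vertex 3.65 -3.169 -1.833
vertex 3.831 -2.401 -2.015
vertex 2.685 -3.364 -3.608
endloop
endfacet
facet normal -0.223 -0.948 0.225
outer loop
vertex 3.629 -3.699 -4.085
vertex 3.65 -3.169 -1.833
vertex 2.685 -3.364 -3.608
endloop
endfacet
facet normal -0.851 0.301 0.430
outer loop
vertex 2.685 -3.364 -3.608
vertex 3.831 -2.401 -2.015
vertex 2.865 -2.596 -3.79
endloop
endfacet
facet normal -0.476 -0.096 -0.874
outer loop
vertex 2.865 -2.596 -3.79
vertex 3.629 -3.699 -4.085
vertex 2.685 -3.364 -3.608
endloop
endfacet
facet normal 0.476 0.095 0.874
outer loop
vertex 3.65 -3.169 -1.833
vertex 4.775 -2.736 -2.492
vertex 3.831 -2.401 -2.015
endloop
endfacet
facet normal -0.223 -0.949 0.225
outer loop
vertex 4.595 -3.504 -2.31
vertex 3.65 -3.169 -1.833
vertex 3.629 -3.699 -4.085
endloop
endfacet
facet normal 0.475 0.096 0.875
outer loop
vertex 4.595 -3.504 -2.31
vertex 4.775 -2.736 -2.492
vertex 3.65 -3.169 -1.833
endloop
endfacet
facet normal 0.223 0.948 -0.225
outer loop
vertex 3.831 -2.401 -2.015
vertex 4.775 -2.736 -2.492
vertex 2.865 -2.596 -3.79
endloop
endfacet
facet normal -0.475 -0.095 -0.875
outer loop
vertex 3.81 -2.931 -4.267
vertex 3.629 -3.699 -4.085
vertex 2.865 -2.596 -3.79
endloop
endfacet
facet normal 0.223 0.949 -0.225
outer loop
vertex 2.865 -2.596 -3.79
vertex 4.775 -2.736 -2.492
vertex 3.81 -2.931 -4.267
endloop
endfacet
facet normal 0.851 -0.302 -0.430
outer loop
vertex 3.81 -2.931 -4.267
vertex 4.595 -3.504 -2.31
vertex 3.629 -3.699 -4.085
endloop
endfacet
facet normal 0.851 -0.301 -0.430
outer loop
vertex 4.775 -2.736 -2.492
vertex 4.595 -3.504 -2.31
vertex 3.81 -2.931 -4.267
endloop
endfacet
facet normal -0.483 0.492 0.724
outer loop
vertex 2.909 2.977 0.531
vertex 3.409 2.791 0.991
vertex 3.471 3.39 0.625
endloop
endfacet
facet normal -0.599 0.796 0.088
outer loop
vertex 2.909 2.977 0.531
vertex 3.471 3.39 0.625
vertex 3.223 3.275 -0.025
endloop
endfacet
facet normal -0.890 0.305 -0.339
outer loop
vertex 2.909 2.977 0.531
vertex 3.223 3.275 -0.025
vertex 3.007 2.605 -0.06
endloop
endfacet
facet normal -0.953 -0.301 0.031
outer loop
vertex 2.909 2.977 0.531
vertex 3.007 2.605 -0.06
vertex 3.122 2.306 0.568
endloop
endfacet
facet normal -0.702 -0.185 0.688
outer loop
vertex 2.909 2.977 0.531
vertex 3.122 2.306 0.568
vertex 3.409 2.791 0.991
endloop
endfacet
facet normal 0.033 0.982 -0.186
outer loop
vertex 3.223 3.275 -0.025
vertex 3.471 3.39 0.625
vertex 3.918 3.274 0.092
endloop
endfacet
facet normal 0.221 0.492 0.842
outer loop
vertex 3.471 3.39 0.625
vertex 3.409 2.791 0.991
vertex 4.033 2.975 0.72
endloop
endfacet
facet normal -0.133 -0.606 0.785
outer loop
vertex 3.409 2.791 0.991
vertex 3.122 2.306 0.568
vertex 3.817 2.305 0.685
endloop
endfacet
facet normal -0.539 -0.794 -0.279
outer loop
vertex 3.122 2.306 0.568
vertex 3.007 2.605 -0.06
vertex 3.569 2.19 0.035
endloop
endfacet
facet normal -0.437 0.187 -0.880
outer loop
vertex 3.007 2.605 -0.06
vertex 3.223 3.275 -0.025
vertex 3.631 2.789 -0.331
endloop
endfacet
facet normal 0.953 0.301 -0.031
outer loop
vertex 4.131 2.603 0.129
vertex 3.918 3.274 0.092
vertex 4.033 2.975 0.72
endloop
endfacet
facet normal 0.890 -0.305 0.339
outer loop
vertex 4.131 2.603 0.129
vertex 4.033 2.975 0.72
vertex 3.817 2.305 0.685
endloop
endfacet
facet normal 0.599 -0.796 -0.088
outer loop
vertex 4.131 2.603 0.129
vertex 3.817 2.305 0.685
vertex 3.569 2.19 0.035
endloop
endfacet
facet normal 0.483 -0.492 -0.724
outer loop
vertex 4.131 2.603 0.129
vertex 3.569 2.19 0.035
vertex 3.631 2.789 -0.331
endloop
endfacet
facet normal 0.702 0.185 -0.688
outer loop
vertex 4.131 2.603 0.129
vertex 3.631 2.789 -0.331
vertex 3.918 3.274 0.092
endloop
endfacet
facet normal 0.539 0.794 0.279
outer loop
vertex 4.033 2.975 0.72
vertex 3.918 3.274 0.092
vertex 3.471 3.39 0.625
endloop
endfacet
facet normal 0.437 -0.187 0.880
outer loop
vertex 3.817 2.305 0.685
vertex 4.033 2.975 0.72
vertex 3.409 2.791 0.991
endloop
endfacet
facet normal -0.033 -0.982 0.186
outer loop
vertex 3.569 2.19 0.035
vertex 3.817 2.305 0.685
vertex 3.122 2.306 0.568
endloop
endfacet
facet normal -0.221 -0.492 -0.842
outer loop
vertex 3.631 2.789 -0.331
vertex 3.569 2.19 0.035
vertex 3.007 2.605 -0.06
endloop
endfacet
facet normal 0.133 0.606 -0.785
outer loop
vertex 3.918 3.274 0.092
vertex 3.631 2.789 -0.331
vertex 3.223 3.275 -0.025
endloop
endfacet

endsolid


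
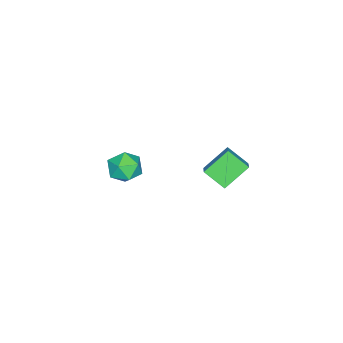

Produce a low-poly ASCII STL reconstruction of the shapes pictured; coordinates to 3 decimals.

solid 
facet normal -0.658 0.430 0.617
outer loop
vertex -2.19 2.418 3.526
vertex -2.217 3.388 2.821
vertex -2.852 2.065 3.066
endloop
endfacet
facet normal 0.022 -0.808 0.588
outer loop
vertex -1.883 1.432 2.159
vertex -2.19 2.418 3.526
vertex -2.852 2.065 3.066
endloop
endfacet
facet normal -0.659 0.431 0.617
outer loop
vertex -2.852 2.065 3.066
vertex -2.217 3.388 2.821
vertex -2.878 3.035 2.361
endloop
endfacet
facet normal -0.752 -0.401 -0.524
outer loop
vertex -2.878 3.035 2.361
vertex -1.883 1.432 2.159
vertex -2.852 2.065 3.066
endloop
endfacet
facet normal 0.752 0.401 0.523
outer loop
vertex -2.19 2.418 3.526
vertex -1.248 2.755 1.914
vertex -2.217 3.388 2.821
endloop
endfacet
facet normal 0.022 -0.808 0.588
outer loop
vertex -1.222 1.785 2.619
vertex -2.19 2.418 3.526
vertex -1.883 1.432 2.159
endloop
endfacet
facet normal 0.752 0.400 0.523
outer loop
vertex -1.222 1.785 2.619
vertex -1.248 2.755 1.914
vertex -2.19 2.418 3.526
endloop
endfacet
facet normal -0.022 0.808 -0.588
outer loop
vertex -2.217 3.388 2.821
vertex -1.248 2.755 1.914
vertex -2.878 3.035 2.361
endloop
endfacet
facet normal -0.752 -0.401 -0.523
outer loop
vertex -1.91 2.402 1.454
vertex -1.883 1.432 2.159
vertex -2.878 3.035 2.361
endloop
endfacet
facet normal -0.022 0.808 -0.588
outer loop
vertex -2.878 3.035 2.361
vertex -1.248 2.755 1.914
vertex -1.91 2.402 1.454
endloop
endfacet
facet normal 0.659 -0.430 -0.617
outer loop
vertex -1.91 2.402 1.454
vertex -1.222 1.785 2.619
vertex -1.883 1.432 2.159
endloop
endfacet
facet normal 0.659 -0.431 -0.617
outer loop
vertex -1.248 2.755 1.914
vertex -1.222 1.785 2.619
vertex -1.91 2.402 1.454
endloop
endfacet
facet normal -0.475 0.431 0.767
outer loop
vertex -3.853 -2.775 -0.609
vertex -3.315 -3.214 -0.029
vertex -3.076 -2.399 -0.339
endloop
endfacet
facet normal -0.481 0.855 0.194
outer loop
vertex -3.853 -2.775 -0.609
vertex -3.076 -2.399 -0.339
vertex -3.328 -2.344 -1.206
endloop
endfacet
facet normal -0.797 0.500 -0.339
outer loop
vertex -3.853 -2.775 -0.609
vertex -3.328 -2.344 -1.206
vertex -3.722 -3.125 -1.432
endloop
endfacet
facet normal -0.985 -0.143 -0.096
outer loop
vertex -3.853 -2.775 -0.609
vertex -3.722 -3.125 -1.432
vertex -3.715 -3.663 -0.705
endloop
endfacet
facet normal -0.787 -0.186 0.589
outer loop
vertex -3.853 -2.775 -0.609
vertex -3.715 -3.663 -0.705
vertex -3.315 -3.214 -0.029
endloop
endfacet
facet normal 0.195 0.981 0.005
outer loop
vertex -3.328 -2.344 -1.206
vertex -3.076 -2.399 -0.339
vertex -2.465 -2.517 -0.995
endloop
endfacet
facet normal 0.206 0.295 0.933
outer loop
vertex -3.076 -2.399 -0.339
vertex -3.315 -3.214 -0.029
vertex -2.458 -3.055 -0.268
endloop
endfacet
facet normal -0.299 -0.704 0.644
outer loop
vertex -3.315 -3.214 -0.029
vertex -3.715 -3.663 -0.705
vertex -2.852 -3.836 -0.494
endloop
endfacet
facet normal -0.620 -0.634 -0.463
outer loop
vertex -3.715 -3.663 -0.705
vertex -3.722 -3.125 -1.432
vertex -3.104 -3.781 -1.361
endloop
endfacet
facet normal -0.315 0.407 -0.858
outer loop
vertex -3.722 -3.125 -1.432
vertex -3.328 -2.344 -1.206
vertex -2.865 -2.966 -1.671
endloop
endfacet
facet normal 0.985 0.143 0.096
outer loop
vertex -2.327 -3.405 -1.091
vertex -2.465 -2.517 -0.995
vertex -2.458 -3.055 -0.268
endloop
endfacet
facet normal 0.797 -0.500 0.339
outer loop
vertex -2.327 -3.405 -1.091
vertex -2.458 -3.055 -0.268
vertex -2.852 -3.836 -0.494
endloop
endfacet
facet normal 0.481 -0.855 -0.194
outer loop
vertex -2.327 -3.405 -1.091
vertex -2.852 -3.836 -0.494
vertex -3.104 -3.781 -1.361
endloop
endfacet
facet normal 0.475 -0.431 -0.767
outer loop
vertex -2.327 -3.405 -1.091
vertex -3.104 -3.781 -1.361
vertex -2.865 -2.966 -1.671
endloop
endfacet
facet normal 0.787 0.186 -0.589
outer loop
vertex -2.327 -3.405 -1.091
vertex -2.865 -2.966 -1.671
vertex -2.465 -2.517 -0.995
endloop
endfacet
facet normal 0.620 0.634 0.463
outer loop
vertex -2.458 -3.055 -0.268
vertex -2.465 -2.517 -0.995
vertex -3.076 -2.399 -0.339
endloop
endfacet
facet normal 0.315 -0.407 0.858
outer loop
vertex -2.852 -3.836 -0.494
vertex -2.458 -3.055 -0.268
vertex -3.315 -3.214 -0.029
endloop
endfacet
facet normal -0.195 -0.981 -0.005
outer loop
vertex -3.104 -3.781 -1.361
vertex -2.852 -3.836 -0.494
vertex -3.715 -3.663 -0.705
endloop
endfacet
facet normal -0.206 -0.295 -0.933
outer loop
vertex -2.865 -2.966 -1.671
vertex -3.104 -3.781 -1.361
vertex -3.722 -3.125 -1.432
endloop
endfacet
facet normal 0.299 0.704 -0.644
outer loop
vertex -2.465 -2.517 -0.995
vertex -2.865 -2.966 -1.671
vertex -3.328 -2.344 -1.206
endloop
endfacet

endsolid


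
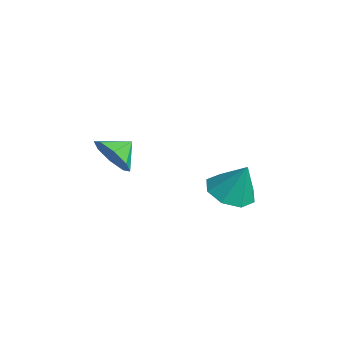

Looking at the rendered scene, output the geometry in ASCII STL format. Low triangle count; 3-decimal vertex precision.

solid 
facet normal 0.236 -0.863 -0.447
outer loop
vertex -1.236 -1.71 2.151
vertex -1.892 -1.551 1.497
vertex -0.979 -1.347 1.586
endloop
endfacet
facet normal 0.527 0.586 0.616
outer loop
vertex -1.236 -1.71 2.151
vertex -0.979 -1.347 1.586
vertex -2.128 -0.689 1.943
endloop
endfacet
facet normal 0.236 -0.864 -0.445
outer loop
vertex -0.979 -1.347 1.586
vertex -1.892 -1.551 1.497
vertex -1.256 -1.104 0.968
endloop
endfacet
facet normal 0.518 0.849 0.102
outer loop
vertex -0.979 -1.347 1.586
vertex -1.256 -1.104 0.968
vertex -2.128 -0.689 1.943
endloop
endfacet
facet normal 0.235 -0.863 -0.446
outer loop
vertex -1.256 -1.104 0.968
vertex -1.892 -1.551 1.497
vertex -1.906 -1.122 0.66
endloop
endfacet
facet normal 0.116 0.947 -0.300
outer loop
vertex -1.256 -1.104 0.968
vertex -1.906 -1.122 0.66
vertex -2.128 -0.689 1.943
endloop
endfacet
facet normal 0.236 -0.863 -0.446
outer loop
vertex -1.906 -1.122 0.66
vertex -1.892 -1.551 1.497
vertex -2.548 -1.392 0.842
endloop
endfacet
facet normal -0.446 0.822 -0.355
outer loop
vertex -1.906 -1.122 0.66
vertex -2.548 -1.392 0.842
vertex -2.128 -0.689 1.943
endloop
endfacet
facet normal 0.238 -0.862 -0.447
outer loop
vertex -2.548 -1.392 0.842
vertex -1.892 -1.551 1.497
vertex -2.805 -1.756 1.407
endloop
endfacet
facet normal -0.837 0.546 -0.029
outer loop
vertex -2.548 -1.392 0.842
vertex -2.805 -1.756 1.407
vertex -2.128 -0.689 1.943
endloop
endfacet
facet normal 0.238 -0.863 -0.446
outer loop
vertex -2.805 -1.756 1.407
vertex -1.892 -1.551 1.497
vertex -2.527 -1.999 2.025
endloop
endfacet
facet normal -0.828 0.283 0.484
outer loop
vertex -2.805 -1.756 1.407
vertex -2.527 -1.999 2.025
vertex -2.128 -0.689 1.943
endloop
endfacet
facet normal 0.236 -0.862 -0.448
outer loop
vertex -2.527 -1.999 2.025
vertex -1.892 -1.551 1.497
vertex -1.877 -1.981 2.333
endloop
endfacet
facet normal -0.425 0.185 0.886
outer loop
vertex -2.527 -1.999 2.025
vertex -1.877 -1.981 2.333
vertex -2.128 -0.689 1.943
endloop
endfacet
facet normal 0.237 -0.862 -0.448
outer loop
vertex -1.877 -1.981 2.333
vertex -1.892 -1.551 1.497
vertex -1.236 -1.71 2.151
endloop
endfacet
facet normal 0.136 0.310 0.941
outer loop
vertex -1.877 -1.981 2.333
vertex -1.236 -1.71 2.151
vertex -2.128 -0.689 1.943
endloop
endfacet
facet normal -0.308 -0.282 -0.909
outer loop
vertex 2.872 0.652 1.377
vertex 2.169 1.289 1.418
vertex 3.067 1.3 1.11
endloop
endfacet
facet normal 0.944 -0.166 0.287
outer loop
vertex 2.872 0.652 1.377
vertex 3.067 1.3 1.11
vertex 2.631 1.711 2.782
endloop
endfacet
facet normal -0.308 -0.281 -0.909
outer loop
vertex 3.067 1.3 1.11
vertex 2.169 1.289 1.418
vertex 2.736 1.942 1.024
endloop
endfacet
facet normal 0.877 0.467 0.114
outer loop
vertex 3.067 1.3 1.11
vertex 2.736 1.942 1.024
vertex 2.631 1.711 2.782
endloop
endfacet
facet normal -0.308 -0.281 -0.909
outer loop
vertex 2.736 1.942 1.024
vertex 2.169 1.289 1.418
vertex 2.073 2.201 1.169
endloop
endfacet
facet normal 0.387 0.911 0.143
outer loop
vertex 2.736 1.942 1.024
vertex 2.073 2.201 1.169
vertex 2.631 1.711 2.782
endloop
endfacet
facet normal -0.309 -0.281 -0.909
outer loop
vertex 2.073 2.201 1.169
vertex 2.169 1.289 1.418
vertex 1.465 1.927 1.46
endloop
endfacet
facet normal -0.237 0.904 0.356
outer loop
vertex 2.073 2.201 1.169
vertex 1.465 1.927 1.46
vertex 2.631 1.711 2.782
endloop
endfacet
facet normal -0.308 -0.280 -0.909
outer loop
vertex 1.465 1.927 1.46
vertex 2.169 1.289 1.418
vertex 1.27 1.279 1.726
endloop
endfacet
facet normal -0.632 0.449 0.631
outer loop
vertex 1.465 1.927 1.46
vertex 1.27 1.279 1.726
vertex 2.631 1.711 2.782
endloop
endfacet
facet normal -0.308 -0.281 -0.909
outer loop
vertex 1.27 1.279 1.726
vertex 2.169 1.289 1.418
vertex 1.601 0.637 1.812
endloop
endfacet
facet normal -0.565 -0.184 0.804
outer loop
vertex 1.27 1.279 1.726
vertex 1.601 0.637 1.812
vertex 2.631 1.711 2.782
endloop
endfacet
facet normal -0.308 -0.281 -0.909
outer loop
vertex 1.601 0.637 1.812
vertex 2.169 1.289 1.418
vertex 2.265 0.378 1.667
endloop
endfacet
facet normal -0.076 -0.627 0.775
outer loop
vertex 1.601 0.637 1.812
vertex 2.265 0.378 1.667
vertex 2.631 1.711 2.782
endloop
endfacet
facet normal -0.308 -0.281 -0.909
outer loop
vertex 2.265 0.378 1.667
vertex 2.169 1.289 1.418
vertex 2.872 0.652 1.377
endloop
endfacet
facet normal 0.548 -0.620 0.561
outer loop
vertex 2.265 0.378 1.667
vertex 2.872 0.652 1.377
vertex 2.631 1.711 2.782
endloop
endfacet

endsolid


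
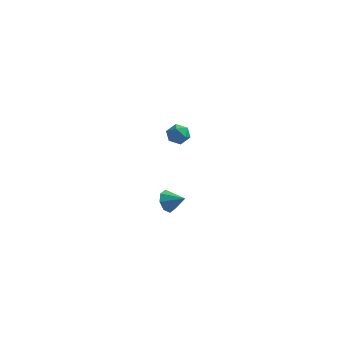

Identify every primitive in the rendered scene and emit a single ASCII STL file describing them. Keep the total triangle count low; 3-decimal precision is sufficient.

solid 
facet normal -0.884 0.138 -0.447
outer loop
vertex 1.024 -3.36 1.185
vertex 0.692 -3.517 1.793
vertex 0.936 -2.921 1.494
endloop
endfacet
facet normal 0.839 0.416 -0.352
outer loop
vertex 1.024 -3.36 1.185
vertex 0.936 -2.921 1.494
vertex 1.628 -3.663 2.267
endloop
endfacet
facet normal -0.883 0.137 -0.448
outer loop
vertex 0.936 -2.921 1.494
vertex 0.692 -3.517 1.793
vertex 0.705 -2.831 1.977
endloop
endfacet
facet normal 0.632 0.758 0.161
outer loop
vertex 0.936 -2.921 1.494
vertex 0.705 -2.831 1.977
vertex 1.628 -3.663 2.267
endloop
endfacet
facet normal -0.884 0.137 -0.446
outer loop
vertex 0.705 -2.831 1.977
vertex 0.692 -3.517 1.793
vertex 0.467 -3.143 2.353
endloop
endfacet
facet normal 0.328 0.614 0.718
outer loop
vertex 0.705 -2.831 1.977
vertex 0.467 -3.143 2.353
vertex 1.628 -3.663 2.267
endloop
endfacet
facet normal -0.884 0.138 -0.447
outer loop
vertex 0.467 -3.143 2.353
vertex 0.692 -3.517 1.793
vertex 0.36 -3.674 2.4
endloop
endfacet
facet normal 0.104 0.067 0.992
outer loop
vertex 0.467 -3.143 2.353
vertex 0.36 -3.674 2.4
vertex 1.628 -3.663 2.267
endloop
endfacet
facet normal -0.884 0.139 -0.447
outer loop
vertex 0.36 -3.674 2.4
vertex 0.692 -3.517 1.793
vertex 0.447 -4.112 2.092
endloop
endfacet
facet normal 0.091 -0.561 0.823
outer loop
vertex 0.36 -3.674 2.4
vertex 0.447 -4.112 2.092
vertex 1.628 -3.663 2.267
endloop
endfacet
facet normal -0.883 0.139 -0.447
outer loop
vertex 0.447 -4.112 2.092
vertex 0.692 -3.517 1.793
vertex 0.678 -4.202 1.608
endloop
endfacet
facet normal 0.297 -0.903 0.310
outer loop
vertex 0.447 -4.112 2.092
vertex 0.678 -4.202 1.608
vertex 1.628 -3.663 2.267
endloop
endfacet
facet normal -0.883 0.139 -0.448
outer loop
vertex 0.678 -4.202 1.608
vertex 0.692 -3.517 1.793
vertex 0.917 -3.891 1.233
endloop
endfacet
facet normal 0.602 -0.760 -0.246
outer loop
vertex 0.678 -4.202 1.608
vertex 0.917 -3.891 1.233
vertex 1.628 -3.663 2.267
endloop
endfacet
facet normal -0.884 0.138 -0.447
outer loop
vertex 0.917 -3.891 1.233
vertex 0.692 -3.517 1.793
vertex 1.024 -3.36 1.185
endloop
endfacet
facet normal 0.826 -0.214 -0.521
outer loop
vertex 0.917 -3.891 1.233
vertex 1.024 -3.36 1.185
vertex 1.628 -3.663 2.267
endloop
endfacet
facet normal -0.535 -0.083 0.841
outer loop
vertex -1.087 4.153 2.617
vertex -1.474 3.617 2.318
vertex -0.869 3.465 2.688
endloop
endfacet
facet normal 0.129 0.142 0.981
outer loop
vertex -1.087 4.153 2.617
vertex -0.869 3.465 2.688
vertex -0.384 3.986 2.549
endloop
endfacet
facet normal 0.238 0.747 0.621
outer loop
vertex -1.087 4.153 2.617
vertex -0.384 3.986 2.549
vertex -0.689 4.461 2.094
endloop
endfacet
facet normal -0.358 0.898 0.256
outer loop
vertex -1.087 4.153 2.617
vertex -0.689 4.461 2.094
vertex -1.363 4.233 1.951
endloop
endfacet
facet normal -0.836 0.384 0.392
outer loop
vertex -1.087 4.153 2.617
vertex -1.363 4.233 1.951
vertex -1.474 3.617 2.318
endloop
endfacet
facet normal 0.584 -0.348 0.734
outer loop
vertex -0.384 3.986 2.549
vertex -0.869 3.465 2.688
vertex -0.337 3.347 2.209
endloop
endfacet
facet normal -0.488 -0.710 0.507
outer loop
vertex -0.869 3.465 2.688
vertex -1.474 3.617 2.318
vertex -1.011 3.119 2.066
endloop
endfacet
facet normal -0.975 0.045 -0.219
outer loop
vertex -1.474 3.617 2.318
vertex -1.363 4.233 1.951
vertex -1.316 3.594 1.611
endloop
endfacet
facet normal -0.202 0.875 -0.440
outer loop
vertex -1.363 4.233 1.951
vertex -0.689 4.461 2.094
vertex -0.831 4.115 1.472
endloop
endfacet
facet normal 0.761 0.632 0.149
outer loop
vertex -0.689 4.461 2.094
vertex -0.384 3.986 2.549
vertex -0.226 3.963 1.842
endloop
endfacet
facet normal 0.358 -0.898 -0.256
outer loop
vertex -0.613 3.427 1.543
vertex -0.337 3.347 2.209
vertex -1.011 3.119 2.066
endloop
endfacet
facet normal -0.238 -0.747 -0.621
outer loop
vertex -0.613 3.427 1.543
vertex -1.011 3.119 2.066
vertex -1.316 3.594 1.611
endloop
endfacet
facet normal -0.129 -0.142 -0.981
outer loop
vertex -0.613 3.427 1.543
vertex -1.316 3.594 1.611
vertex -0.831 4.115 1.472
endloop
endfacet
facet normal 0.535 0.083 -0.841
outer loop
vertex -0.613 3.427 1.543
vertex -0.831 4.115 1.472
vertex -0.226 3.963 1.842
endloop
endfacet
facet normal 0.836 -0.384 -0.392
outer loop
vertex -0.613 3.427 1.543
vertex -0.226 3.963 1.842
vertex -0.337 3.347 2.209
endloop
endfacet
facet normal 0.202 -0.875 0.440
outer loop
vertex -1.011 3.119 2.066
vertex -0.337 3.347 2.209
vertex -0.869 3.465 2.688
endloop
endfacet
facet normal -0.761 -0.632 -0.149
outer loop
vertex -1.316 3.594 1.611
vertex -1.011 3.119 2.066
vertex -1.474 3.617 2.318
endloop
endfacet
facet normal -0.584 0.348 -0.734
outer loop
vertex -0.831 4.115 1.472
vertex -1.316 3.594 1.611
vertex -1.363 4.233 1.951
endloop
endfacet
facet normal 0.488 0.710 -0.507
outer loop
vertex -0.226 3.963 1.842
vertex -0.831 4.115 1.472
vertex -0.689 4.461 2.094
endloop
endfacet
facet normal 0.975 -0.045 0.219
outer loop
vertex -0.337 3.347 2.209
vertex -0.226 3.963 1.842
vertex -0.384 3.986 2.549
endloop
endfacet

endsolid


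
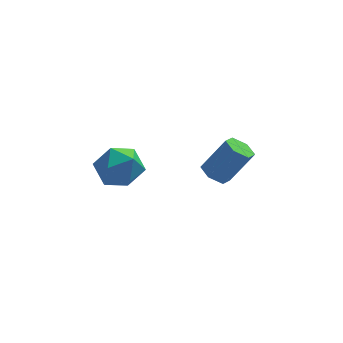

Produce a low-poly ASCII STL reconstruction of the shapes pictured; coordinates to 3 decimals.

solid 
facet normal -0.672 0.531 0.516
outer loop
vertex -3.554 1.009 2.595
vertex -2.9 1.108 3.344
vertex -2.927 1.786 2.611
endloop
endfacet
facet normal -0.763 0.619 -0.186
outer loop
vertex -3.554 1.009 2.595
vertex -2.927 1.786 2.611
vertex -3.107 1.307 1.753
endloop
endfacet
facet normal -0.880 -0.023 -0.475
outer loop
vertex -3.554 1.009 2.595
vertex -3.107 1.307 1.753
vertex -3.191 0.332 1.956
endloop
endfacet
facet normal -0.860 -0.507 0.049
outer loop
vertex -3.554 1.009 2.595
vertex -3.191 0.332 1.956
vertex -3.063 0.209 2.939
endloop
endfacet
facet normal -0.732 -0.165 0.661
outer loop
vertex -3.554 1.009 2.595
vertex -3.063 0.209 2.939
vertex -2.9 1.108 3.344
endloop
endfacet
facet normal -0.156 0.876 -0.456
outer loop
vertex -3.107 1.307 1.753
vertex -2.927 1.786 2.611
vertex -2.177 1.591 1.981
endloop
endfacet
facet normal -0.007 0.734 0.679
outer loop
vertex -2.927 1.786 2.611
vertex -2.9 1.108 3.344
vertex -2.049 1.468 2.964
endloop
endfacet
facet normal -0.104 -0.393 0.914
outer loop
vertex -2.9 1.108 3.344
vertex -3.063 0.209 2.939
vertex -2.133 0.493 3.167
endloop
endfacet
facet normal -0.312 -0.947 -0.078
outer loop
vertex -3.063 0.209 2.939
vertex -3.191 0.332 1.956
vertex -2.313 0.014 2.309
endloop
endfacet
facet normal -0.344 -0.163 -0.925
outer loop
vertex -3.191 0.332 1.956
vertex -3.107 1.307 1.753
vertex -2.34 0.692 1.576
endloop
endfacet
facet normal 0.860 0.507 -0.049
outer loop
vertex -1.686 0.791 2.325
vertex -2.177 1.591 1.981
vertex -2.049 1.468 2.964
endloop
endfacet
facet normal 0.880 0.023 0.475
outer loop
vertex -1.686 0.791 2.325
vertex -2.049 1.468 2.964
vertex -2.133 0.493 3.167
endloop
endfacet
facet normal 0.763 -0.619 0.186
outer loop
vertex -1.686 0.791 2.325
vertex -2.133 0.493 3.167
vertex -2.313 0.014 2.309
endloop
endfacet
facet normal 0.672 -0.531 -0.516
outer loop
vertex -1.686 0.791 2.325
vertex -2.313 0.014 2.309
vertex -2.34 0.692 1.576
endloop
endfacet
facet normal 0.732 0.165 -0.661
outer loop
vertex -1.686 0.791 2.325
vertex -2.34 0.692 1.576
vertex -2.177 1.591 1.981
endloop
endfacet
facet normal 0.312 0.947 0.078
outer loop
vertex -2.049 1.468 2.964
vertex -2.177 1.591 1.981
vertex -2.927 1.786 2.611
endloop
endfacet
facet normal 0.344 0.163 0.925
outer loop
vertex -2.133 0.493 3.167
vertex -2.049 1.468 2.964
vertex -2.9 1.108 3.344
endloop
endfacet
facet normal 0.156 -0.876 0.456
outer loop
vertex -2.313 0.014 2.309
vertex -2.133 0.493 3.167
vertex -3.063 0.209 2.939
endloop
endfacet
facet normal 0.007 -0.734 -0.679
outer loop
vertex -2.34 0.692 1.576
vertex -2.313 0.014 2.309
vertex -3.191 0.332 1.956
endloop
endfacet
facet normal 0.104 0.393 -0.914
outer loop
vertex -2.177 1.591 1.981
vertex -2.34 0.692 1.576
vertex -3.107 1.307 1.753
endloop
endfacet
facet normal -0.555 -0.031 -0.831
outer loop
vertex 1.612 3.059 -0.256
vertex 1.066 3.135 0.106
vertex 1.384 3.664 -0.126
endloop
endfacet
facet normal 0.756 0.397 -0.520
outer loop
vertex 1.612 3.059 -0.256
vertex 1.384 3.664 -0.126
vertex 2.54 3.109 1.131
endloop
endfacet
facet normal 0.756 0.396 -0.521
outer loop
vertex 2.54 3.109 1.131
vertex 1.384 3.664 -0.126
vertex 2.313 3.714 1.261
endloop
endfacet
facet normal 0.556 0.030 0.830
outer loop
vertex 2.54 3.109 1.131
vertex 2.313 3.714 1.261
vertex 1.994 3.185 1.494
endloop
endfacet
facet normal -0.556 -0.030 -0.830
outer loop
vertex 1.384 3.664 -0.126
vertex 1.066 3.135 0.106
vertex 0.838 3.741 0.237
endloop
endfacet
facet normal 0.080 0.993 -0.090
outer loop
vertex 1.384 3.664 -0.126
vertex 0.838 3.741 0.237
vertex 2.313 3.714 1.261
endloop
endfacet
facet normal 0.080 0.993 -0.090
outer loop
vertex 2.313 3.714 1.261
vertex 0.838 3.741 0.237
vertex 1.767 3.791 1.624
endloop
endfacet
facet normal 0.556 0.030 0.830
outer loop
vertex 2.313 3.714 1.261
vertex 1.767 3.791 1.624
vertex 1.994 3.185 1.494
endloop
endfacet
facet normal -0.556 -0.030 -0.830
outer loop
vertex 0.838 3.741 0.237
vertex 1.066 3.135 0.106
vertex 0.52 3.211 0.469
endloop
endfacet
facet normal -0.677 0.595 0.432
outer loop
vertex 0.838 3.741 0.237
vertex 0.52 3.211 0.469
vertex 1.767 3.791 1.624
endloop
endfacet
facet normal -0.677 0.596 0.431
outer loop
vertex 1.767 3.791 1.624
vertex 0.52 3.211 0.469
vertex 1.448 3.261 1.856
endloop
endfacet
facet normal 0.555 0.030 0.831
outer loop
vertex 1.767 3.791 1.624
vertex 1.448 3.261 1.856
vertex 1.994 3.185 1.494
endloop
endfacet
facet normal -0.556 -0.030 -0.830
outer loop
vertex 0.52 3.211 0.469
vertex 1.066 3.135 0.106
vertex 0.747 2.606 0.339
endloop
endfacet
facet normal -0.757 -0.396 0.520
outer loop
vertex 0.52 3.211 0.469
vertex 0.747 2.606 0.339
vertex 1.448 3.261 1.856
endloop
endfacet
facet normal -0.756 -0.397 0.521
outer loop
vertex 1.448 3.261 1.856
vertex 0.747 2.606 0.339
vertex 1.676 2.656 1.726
endloop
endfacet
facet normal 0.555 0.031 0.831
outer loop
vertex 1.448 3.261 1.856
vertex 1.676 2.656 1.726
vertex 1.994 3.185 1.494
endloop
endfacet
facet normal -0.556 -0.030 -0.830
outer loop
vertex 0.747 2.606 0.339
vertex 1.066 3.135 0.106
vertex 1.293 2.529 -0.024
endloop
endfacet
facet normal -0.080 -0.993 0.090
outer loop
vertex 0.747 2.606 0.339
vertex 1.293 2.529 -0.024
vertex 1.676 2.656 1.726
endloop
endfacet
facet normal -0.080 -0.993 0.090
outer loop
vertex 1.676 2.656 1.726
vertex 1.293 2.529 -0.024
vertex 2.222 2.579 1.363
endloop
endfacet
facet normal 0.556 0.030 0.830
outer loop
vertex 1.676 2.656 1.726
vertex 2.222 2.579 1.363
vertex 1.994 3.185 1.494
endloop
endfacet
facet normal -0.555 -0.030 -0.831
outer loop
vertex 1.293 2.529 -0.024
vertex 1.066 3.135 0.106
vertex 1.612 3.059 -0.256
endloop
endfacet
facet normal 0.677 -0.596 -0.432
outer loop
vertex 1.293 2.529 -0.024
vertex 1.612 3.059 -0.256
vertex 2.222 2.579 1.363
endloop
endfacet
facet normal 0.677 -0.595 -0.432
outer loop
vertex 2.222 2.579 1.363
vertex 1.612 3.059 -0.256
vertex 2.54 3.109 1.131
endloop
endfacet
facet normal 0.556 0.030 0.830
outer loop
vertex 2.222 2.579 1.363
vertex 2.54 3.109 1.131
vertex 1.994 3.185 1.494
endloop
endfacet

endsolid


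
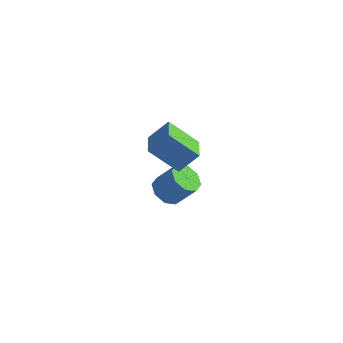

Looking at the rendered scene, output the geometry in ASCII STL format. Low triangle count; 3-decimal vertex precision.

solid 
facet normal -0.606 -0.160 -0.779
outer loop
vertex -3.527 2.509 -3.208
vertex -4.146 2.824 -2.791
vertex -3.582 3.121 -3.291
endloop
endfacet
facet normal 0.791 -0.012 -0.612
outer loop
vertex -3.527 2.509 -3.208
vertex -3.582 3.121 -3.291
vertex -2.655 2.741 -2.085
endloop
endfacet
facet normal 0.791 -0.013 -0.612
outer loop
vertex -2.655 2.741 -2.085
vertex -3.582 3.121 -3.291
vertex -2.71 3.353 -2.169
endloop
endfacet
facet normal 0.606 0.161 0.779
outer loop
vertex -2.655 2.741 -2.085
vertex -2.71 3.353 -2.169
vertex -3.274 3.056 -1.669
endloop
endfacet
facet normal -0.606 -0.161 -0.779
outer loop
vertex -3.582 3.121 -3.291
vertex -4.146 2.824 -2.791
vertex -3.968 3.559 -3.081
endloop
endfacet
facet normal 0.496 0.690 -0.528
outer loop
vertex -3.582 3.121 -3.291
vertex -3.968 3.559 -3.081
vertex -2.71 3.353 -2.169
endloop
endfacet
facet normal 0.496 0.690 -0.528
outer loop
vertex -2.71 3.353 -2.169
vertex -3.968 3.559 -3.081
vertex -3.096 3.791 -1.959
endloop
endfacet
facet normal 0.606 0.161 0.779
outer loop
vertex -2.71 3.353 -2.169
vertex -3.096 3.791 -1.959
vertex -3.274 3.056 -1.669
endloop
endfacet
facet normal -0.605 -0.161 -0.780
outer loop
vertex -3.968 3.559 -3.081
vertex -4.146 2.824 -2.791
vertex -4.458 3.566 -2.702
endloop
endfacet
facet normal -0.090 0.987 -0.134
outer loop
vertex -3.968 3.559 -3.081
vertex -4.458 3.566 -2.702
vertex -3.096 3.791 -1.959
endloop
endfacet
facet normal -0.090 0.987 -0.134
outer loop
vertex -3.096 3.791 -1.959
vertex -4.458 3.566 -2.702
vertex -3.586 3.798 -1.58
endloop
endfacet
facet normal 0.605 0.161 0.780
outer loop
vertex -3.096 3.791 -1.959
vertex -3.586 3.798 -1.58
vertex -3.274 3.056 -1.669
endloop
endfacet
facet normal -0.606 -0.161 -0.779
outer loop
vertex -4.458 3.566 -2.702
vertex -4.146 2.824 -2.791
vertex -4.765 3.139 -2.375
endloop
endfacet
facet normal -0.622 0.706 0.338
outer loop
vertex -4.458 3.566 -2.702
vertex -4.765 3.139 -2.375
vertex -3.586 3.798 -1.58
endloop
endfacet
facet normal -0.622 0.706 0.337
outer loop
vertex -3.586 3.798 -1.58
vertex -4.765 3.139 -2.375
vertex -3.893 3.371 -1.252
endloop
endfacet
facet normal 0.607 0.162 0.778
outer loop
vertex -3.586 3.798 -1.58
vertex -3.893 3.371 -1.252
vertex -3.274 3.056 -1.669
endloop
endfacet
facet normal -0.606 -0.161 -0.779
outer loop
vertex -4.765 3.139 -2.375
vertex -4.146 2.824 -2.791
vertex -4.71 2.527 -2.291
endloop
endfacet
facet normal -0.791 0.013 0.612
outer loop
vertex -4.765 3.139 -2.375
vertex -4.71 2.527 -2.291
vertex -3.893 3.371 -1.252
endloop
endfacet
facet normal -0.791 0.012 0.612
outer loop
vertex -3.893 3.371 -1.252
vertex -4.71 2.527 -2.291
vertex -3.838 2.759 -1.169
endloop
endfacet
facet normal 0.606 0.160 0.779
outer loop
vertex -3.893 3.371 -1.252
vertex -3.838 2.759 -1.169
vertex -3.274 3.056 -1.669
endloop
endfacet
facet normal -0.606 -0.161 -0.779
outer loop
vertex -4.71 2.527 -2.291
vertex -4.146 2.824 -2.791
vertex -4.324 2.089 -2.501
endloop
endfacet
facet normal -0.496 -0.690 0.528
outer loop
vertex -4.71 2.527 -2.291
vertex -4.324 2.089 -2.501
vertex -3.838 2.759 -1.169
endloop
endfacet
facet normal -0.496 -0.690 0.528
outer loop
vertex -3.838 2.759 -1.169
vertex -4.324 2.089 -2.501
vertex -3.452 2.321 -1.379
endloop
endfacet
facet normal 0.606 0.161 0.779
outer loop
vertex -3.838 2.759 -1.169
vertex -3.452 2.321 -1.379
vertex -3.274 3.056 -1.669
endloop
endfacet
facet normal -0.605 -0.161 -0.780
outer loop
vertex -4.324 2.089 -2.501
vertex -4.146 2.824 -2.791
vertex -3.834 2.082 -2.88
endloop
endfacet
facet normal 0.090 -0.987 0.134
outer loop
vertex -4.324 2.089 -2.501
vertex -3.834 2.082 -2.88
vertex -3.452 2.321 -1.379
endloop
endfacet
facet normal 0.090 -0.987 0.134
outer loop
vertex -3.452 2.321 -1.379
vertex -3.834 2.082 -2.88
vertex -2.962 2.314 -1.758
endloop
endfacet
facet normal 0.605 0.161 0.780
outer loop
vertex -3.452 2.321 -1.379
vertex -2.962 2.314 -1.758
vertex -3.274 3.056 -1.669
endloop
endfacet
facet normal -0.607 -0.162 -0.778
outer loop
vertex -3.834 2.082 -2.88
vertex -4.146 2.824 -2.791
vertex -3.527 2.509 -3.208
endloop
endfacet
facet normal 0.622 -0.706 -0.337
outer loop
vertex -3.834 2.082 -2.88
vertex -3.527 2.509 -3.208
vertex -2.962 2.314 -1.758
endloop
endfacet
facet normal 0.623 -0.706 -0.338
outer loop
vertex -2.962 2.314 -1.758
vertex -3.527 2.509 -3.208
vertex -2.655 2.741 -2.085
endloop
endfacet
facet normal 0.606 0.161 0.779
outer loop
vertex -2.962 2.314 -1.758
vertex -2.655 2.741 -2.085
vertex -3.274 3.056 -1.669
endloop
endfacet
facet normal -0.712 -0.214 0.669
outer loop
vertex -2.679 0.21 3.831
vertex -3.261 1.344 3.575
vertex -3.35 -0.335 2.942
endloop
endfacet
facet normal 0.448 -0.872 0.197
outer loop
vertex -2.119 0.036 1.785
vertex -2.679 0.21 3.831
vertex -3.35 -0.335 2.942
endloop
endfacet
facet normal -0.711 -0.215 0.669
outer loop
vertex -3.35 -0.335 2.942
vertex -3.261 1.344 3.575
vertex -3.932 0.798 2.687
endloop
endfacet
facet normal -0.541 -0.439 -0.717
outer loop
vertex -3.932 0.798 2.687
vertex -2.119 0.036 1.785
vertex -3.35 -0.335 2.942
endloop
endfacet
facet normal 0.541 0.440 0.717
outer loop
vertex -2.679 0.21 3.831
vertex -2.03 1.715 2.418
vertex -3.261 1.344 3.575
endloop
endfacet
facet normal 0.449 -0.872 0.197
outer loop
vertex -1.448 0.582 2.673
vertex -2.679 0.21 3.831
vertex -2.119 0.036 1.785
endloop
endfacet
facet normal 0.541 0.439 0.717
outer loop
vertex -1.448 0.582 2.673
vertex -2.03 1.715 2.418
vertex -2.679 0.21 3.831
endloop
endfacet
facet normal -0.448 0.872 -0.197
outer loop
vertex -3.261 1.344 3.575
vertex -2.03 1.715 2.418
vertex -3.932 0.798 2.687
endloop
endfacet
facet normal -0.541 -0.440 -0.717
outer loop
vertex -2.701 1.17 1.529
vertex -2.119 0.036 1.785
vertex -3.932 0.798 2.687
endloop
endfacet
facet normal -0.448 0.872 -0.196
outer loop
vertex -3.932 0.798 2.687
vertex -2.03 1.715 2.418
vertex -2.701 1.17 1.529
endloop
endfacet
facet normal 0.712 0.214 -0.669
outer loop
vertex -2.701 1.17 1.529
vertex -1.448 0.582 2.673
vertex -2.119 0.036 1.785
endloop
endfacet
facet normal 0.712 0.215 -0.669
outer loop
vertex -2.03 1.715 2.418
vertex -1.448 0.582 2.673
vertex -2.701 1.17 1.529
endloop
endfacet

endsolid
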